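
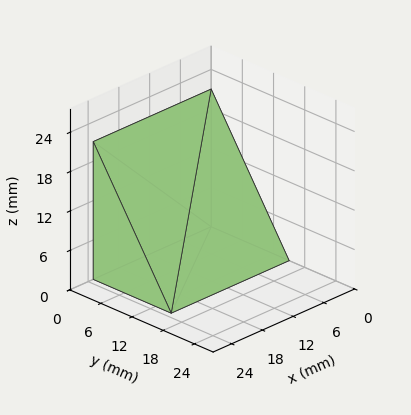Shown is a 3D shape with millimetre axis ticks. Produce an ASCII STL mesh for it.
Reading the render: the shape is a wedge (ramp): 23 × 15 mm base, rising to 21 mm along the y=0 edge and sloping linearly to z=0 at y=15 (dimensions read to the nearest mm from the axis ticks). For the STL, each face is triangulated and given an outward normal.

solid part
  facet normal 0.0000 0.0000 -1.0000
    outer loop
      vertex 23.0 15.0 0.0
      vertex 23.0 0.0 0.0
      vertex 0.0 0.0 0.0
    endloop
  endfacet
  facet normal 0.0000 0.0000 -1.0000
    outer loop
      vertex 0.0 15.0 0.0
      vertex 23.0 15.0 0.0
      vertex 0.0 0.0 0.0
    endloop
  endfacet
  facet normal 0.0000 -1.0000 0.0000
    outer loop
      vertex 0.0 0.0 0.0
      vertex 23.0 0.0 0.0
      vertex 23.0 0.0 21.0
    endloop
  endfacet
  facet normal 0.0000 -1.0000 0.0000
    outer loop
      vertex 0.0 0.0 0.0
      vertex 23.0 0.0 21.0
      vertex 0.0 0.0 21.0
    endloop
  endfacet
  facet normal 0.0000 0.8137 0.5812
    outer loop
      vertex 0.0 0.0 21.0
      vertex 23.0 0.0 21.0
      vertex 23.0 15.0 0.0
    endloop
  endfacet
  facet normal 0.0000 0.8137 0.5812
    outer loop
      vertex 0.0 0.0 21.0
      vertex 23.0 15.0 0.0
      vertex 0.0 15.0 0.0
    endloop
  endfacet
  facet normal -1.0000 0.0000 0.0000
    outer loop
      vertex 0.0 0.0 21.0
      vertex 0.0 15.0 0.0
      vertex 0.0 0.0 0.0
    endloop
  endfacet
  facet normal 1.0000 0.0000 0.0000
    outer loop
      vertex 23.0 0.0 0.0
      vertex 23.0 15.0 0.0
      vertex 23.0 0.0 21.0
    endloop
  endfacet
endsolid part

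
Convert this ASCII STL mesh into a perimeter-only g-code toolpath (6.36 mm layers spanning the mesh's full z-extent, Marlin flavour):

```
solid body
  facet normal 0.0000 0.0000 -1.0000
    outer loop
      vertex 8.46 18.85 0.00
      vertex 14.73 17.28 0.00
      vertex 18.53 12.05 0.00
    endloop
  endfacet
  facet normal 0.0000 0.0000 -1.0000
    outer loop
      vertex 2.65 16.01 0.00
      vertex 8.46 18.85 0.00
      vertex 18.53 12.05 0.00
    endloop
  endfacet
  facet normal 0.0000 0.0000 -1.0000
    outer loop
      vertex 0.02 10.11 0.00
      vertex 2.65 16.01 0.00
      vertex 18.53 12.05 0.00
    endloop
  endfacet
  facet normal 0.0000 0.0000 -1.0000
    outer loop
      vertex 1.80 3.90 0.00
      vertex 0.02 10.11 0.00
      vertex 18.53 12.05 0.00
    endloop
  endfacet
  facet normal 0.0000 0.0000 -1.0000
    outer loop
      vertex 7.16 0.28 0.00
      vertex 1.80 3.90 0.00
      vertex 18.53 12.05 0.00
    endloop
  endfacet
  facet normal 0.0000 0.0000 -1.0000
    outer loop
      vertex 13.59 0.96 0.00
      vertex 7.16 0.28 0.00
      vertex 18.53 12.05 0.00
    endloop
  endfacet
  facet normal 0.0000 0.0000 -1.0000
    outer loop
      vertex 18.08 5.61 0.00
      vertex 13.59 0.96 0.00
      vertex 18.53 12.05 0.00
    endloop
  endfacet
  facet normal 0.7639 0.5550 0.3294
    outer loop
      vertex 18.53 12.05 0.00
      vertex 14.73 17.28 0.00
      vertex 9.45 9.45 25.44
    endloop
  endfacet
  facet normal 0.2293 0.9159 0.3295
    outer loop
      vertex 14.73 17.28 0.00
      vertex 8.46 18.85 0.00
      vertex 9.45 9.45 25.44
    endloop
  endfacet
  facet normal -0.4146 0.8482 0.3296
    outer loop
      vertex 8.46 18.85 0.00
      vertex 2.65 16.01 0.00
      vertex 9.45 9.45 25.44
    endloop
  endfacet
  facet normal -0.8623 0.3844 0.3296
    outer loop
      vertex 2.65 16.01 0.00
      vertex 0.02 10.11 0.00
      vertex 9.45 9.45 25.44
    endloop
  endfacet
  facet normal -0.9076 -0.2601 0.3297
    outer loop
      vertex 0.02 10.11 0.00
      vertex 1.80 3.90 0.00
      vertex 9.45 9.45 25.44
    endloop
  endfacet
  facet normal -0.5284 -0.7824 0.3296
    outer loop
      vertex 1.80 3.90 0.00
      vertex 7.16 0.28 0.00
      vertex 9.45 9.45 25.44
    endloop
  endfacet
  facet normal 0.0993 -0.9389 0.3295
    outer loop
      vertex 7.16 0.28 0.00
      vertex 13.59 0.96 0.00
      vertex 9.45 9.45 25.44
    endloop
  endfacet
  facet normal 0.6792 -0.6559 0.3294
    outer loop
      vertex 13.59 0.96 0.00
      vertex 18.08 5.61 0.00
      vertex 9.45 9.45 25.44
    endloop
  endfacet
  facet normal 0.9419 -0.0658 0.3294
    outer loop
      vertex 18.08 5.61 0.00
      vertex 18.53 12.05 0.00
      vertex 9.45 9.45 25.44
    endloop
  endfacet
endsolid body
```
; perimeter-only toolpath
G21 ; units = mm
G90 ; absolute positioning
G28 ; home
; layer 1
G0 Z6.36
G0 X16.26 Y11.40
G1 X13.41 Y15.32
G1 X8.71 Y16.50
G1 X4.35 Y14.37
G1 X2.38 Y9.95
G1 X3.71 Y5.29
G1 X7.73 Y2.57
G1 X12.55 Y3.08
G1 X15.92 Y6.57
G1 X16.26 Y11.40
; layer 2
G0 Z12.72
G0 X13.99 Y10.75
G1 X12.09 Y13.37
G1 X8.96 Y14.15
G1 X6.05 Y12.73
G1 X4.73 Y9.78
G1 X5.62 Y6.67
G1 X8.30 Y4.86
G1 X11.52 Y5.21
G1 X13.76 Y7.53
G1 X13.99 Y10.75
; layer 3
G0 Z19.08
G0 X11.72 Y10.10
G1 X10.77 Y11.41
G1 X9.20 Y11.80
G1 X7.75 Y11.09
G1 X7.09 Y9.61
G1 X7.54 Y8.06
G1 X8.88 Y7.16
G1 X10.48 Y7.33
G1 X11.61 Y8.49
G1 X11.72 Y10.10
M2 ; end

The solid is a regular 9-sided pyramid, base circumscribed radius ≈ 9.45 mm, apex at z ≈ 25.4 mm. Slicing at Δz = 6.36 mm — 4 equal slices spanning the solid's height, so layer i sits at z = i·h/4 — gives 3 non-empty perimeters. Each is a 9-segment closed polygon; G0 lifts to the layer z and rapids to the start vertex, then G1 traces the edges. The cross-section shrinks linearly with z (the slice at the apex is degenerate and omitted).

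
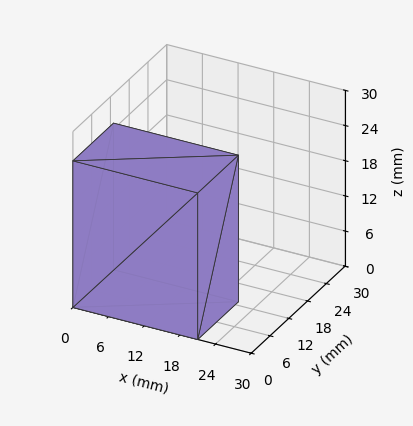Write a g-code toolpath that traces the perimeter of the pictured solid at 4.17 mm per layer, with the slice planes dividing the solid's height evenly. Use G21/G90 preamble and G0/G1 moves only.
Reading the render: the shape is a rectangular box, roughly 21 × 13 mm footprint and 25 mm tall (dimensions read to the nearest mm from the axis ticks). For the g-code, the solid's height is divided into equal slices at the stated Δz and each level perimeter traced with G1 moves after a G0 lift.

; perimeter-only toolpath
G21 ; units = mm
G90 ; absolute positioning
G28 ; home
; layer 1
G0 Z4.17
G0 X0.00 Y0.00
G1 X21.00 Y0.00
G1 X21.00 Y13.00
G1 X0.00 Y13.00
G1 X0.00 Y0.00
; layer 2
G0 Z8.33
G0 X0.00 Y0.00
G1 X21.00 Y0.00
G1 X21.00 Y13.00
G1 X0.00 Y13.00
G1 X0.00 Y0.00
; layer 3
G0 Z12.50
G0 X0.00 Y0.00
G1 X21.00 Y0.00
G1 X21.00 Y13.00
G1 X0.00 Y13.00
G1 X0.00 Y0.00
; layer 4
G0 Z16.67
G0 X0.00 Y0.00
G1 X21.00 Y0.00
G1 X21.00 Y13.00
G1 X0.00 Y13.00
G1 X0.00 Y0.00
; layer 5
G0 Z20.83
G0 X0.00 Y0.00
G1 X21.00 Y0.00
G1 X21.00 Y13.00
G1 X0.00 Y13.00
G1 X0.00 Y0.00
; layer 6
G0 Z25.00
G0 X0.00 Y0.00
G1 X21.00 Y0.00
G1 X21.00 Y13.00
G1 X0.00 Y13.00
G1 X0.00 Y0.00
M2 ; end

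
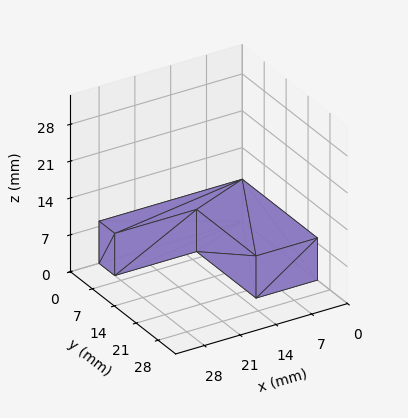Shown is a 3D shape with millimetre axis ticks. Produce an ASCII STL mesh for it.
Reading the render: the shape is an L-shaped prism: outer 28 × 24 mm, arm thicknesses ≈ 5 mm (horizontal) and 12 mm (vertical), extruded 8 mm in z (dimensions read to the nearest mm from the axis ticks). For the STL, each face is triangulated and given an outward normal.

solid part
  facet normal 0.0000 0.0000 -1.0000
    outer loop
      vertex 28.00 5.00 0.00
      vertex 28.00 0.00 0.00
      vertex 0.00 0.00 0.00
    endloop
  endfacet
  facet normal 0.0000 0.0000 -1.0000
    outer loop
      vertex 12.00 5.00 0.00
      vertex 28.00 5.00 0.00
      vertex 0.00 0.00 0.00
    endloop
  endfacet
  facet normal 0.0000 0.0000 -1.0000
    outer loop
      vertex 12.00 24.00 0.00
      vertex 12.00 5.00 0.00
      vertex 0.00 0.00 0.00
    endloop
  endfacet
  facet normal 0.0000 0.0000 -1.0000
    outer loop
      vertex 0.00 24.00 0.00
      vertex 12.00 24.00 0.00
      vertex 0.00 0.00 0.00
    endloop
  endfacet
  facet normal 0.0000 0.0000 1.0000
    outer loop
      vertex 0.00 0.00 8.00
      vertex 28.00 0.00 8.00
      vertex 28.00 5.00 8.00
    endloop
  endfacet
  facet normal 0.0000 0.0000 1.0000
    outer loop
      vertex 0.00 0.00 8.00
      vertex 28.00 5.00 8.00
      vertex 12.00 5.00 8.00
    endloop
  endfacet
  facet normal 0.0000 0.0000 1.0000
    outer loop
      vertex 0.00 0.00 8.00
      vertex 12.00 5.00 8.00
      vertex 12.00 24.00 8.00
    endloop
  endfacet
  facet normal 0.0000 0.0000 1.0000
    outer loop
      vertex 0.00 0.00 8.00
      vertex 12.00 24.00 8.00
      vertex 0.00 24.00 8.00
    endloop
  endfacet
  facet normal 0.0000 -1.0000 0.0000
    outer loop
      vertex 0.00 0.00 0.00
      vertex 28.00 0.00 0.00
      vertex 28.00 0.00 8.00
    endloop
  endfacet
  facet normal 0.0000 -1.0000 0.0000
    outer loop
      vertex 0.00 0.00 0.00
      vertex 28.00 0.00 8.00
      vertex 0.00 0.00 8.00
    endloop
  endfacet
  facet normal 1.0000 0.0000 0.0000
    outer loop
      vertex 28.00 0.00 0.00
      vertex 28.00 5.00 0.00
      vertex 28.00 5.00 8.00
    endloop
  endfacet
  facet normal 1.0000 0.0000 0.0000
    outer loop
      vertex 28.00 0.00 0.00
      vertex 28.00 5.00 8.00
      vertex 28.00 0.00 8.00
    endloop
  endfacet
  facet normal 0.0000 1.0000 0.0000
    outer loop
      vertex 28.00 5.00 0.00
      vertex 12.00 5.00 0.00
      vertex 12.00 5.00 8.00
    endloop
  endfacet
  facet normal 0.0000 1.0000 0.0000
    outer loop
      vertex 28.00 5.00 0.00
      vertex 12.00 5.00 8.00
      vertex 28.00 5.00 8.00
    endloop
  endfacet
  facet normal 1.0000 0.0000 0.0000
    outer loop
      vertex 12.00 5.00 0.00
      vertex 12.00 24.00 0.00
      vertex 12.00 24.00 8.00
    endloop
  endfacet
  facet normal 1.0000 0.0000 0.0000
    outer loop
      vertex 12.00 5.00 0.00
      vertex 12.00 24.00 8.00
      vertex 12.00 5.00 8.00
    endloop
  endfacet
  facet normal 0.0000 1.0000 0.0000
    outer loop
      vertex 12.00 24.00 0.00
      vertex 0.00 24.00 0.00
      vertex 0.00 24.00 8.00
    endloop
  endfacet
  facet normal 0.0000 1.0000 0.0000
    outer loop
      vertex 12.00 24.00 0.00
      vertex 0.00 24.00 8.00
      vertex 12.00 24.00 8.00
    endloop
  endfacet
  facet normal -1.0000 0.0000 0.0000
    outer loop
      vertex 0.00 24.00 0.00
      vertex 0.00 0.00 0.00
      vertex 0.00 0.00 8.00
    endloop
  endfacet
  facet normal -1.0000 0.0000 0.0000
    outer loop
      vertex 0.00 24.00 0.00
      vertex 0.00 0.00 8.00
      vertex 0.00 24.00 8.00
    endloop
  endfacet
endsolid part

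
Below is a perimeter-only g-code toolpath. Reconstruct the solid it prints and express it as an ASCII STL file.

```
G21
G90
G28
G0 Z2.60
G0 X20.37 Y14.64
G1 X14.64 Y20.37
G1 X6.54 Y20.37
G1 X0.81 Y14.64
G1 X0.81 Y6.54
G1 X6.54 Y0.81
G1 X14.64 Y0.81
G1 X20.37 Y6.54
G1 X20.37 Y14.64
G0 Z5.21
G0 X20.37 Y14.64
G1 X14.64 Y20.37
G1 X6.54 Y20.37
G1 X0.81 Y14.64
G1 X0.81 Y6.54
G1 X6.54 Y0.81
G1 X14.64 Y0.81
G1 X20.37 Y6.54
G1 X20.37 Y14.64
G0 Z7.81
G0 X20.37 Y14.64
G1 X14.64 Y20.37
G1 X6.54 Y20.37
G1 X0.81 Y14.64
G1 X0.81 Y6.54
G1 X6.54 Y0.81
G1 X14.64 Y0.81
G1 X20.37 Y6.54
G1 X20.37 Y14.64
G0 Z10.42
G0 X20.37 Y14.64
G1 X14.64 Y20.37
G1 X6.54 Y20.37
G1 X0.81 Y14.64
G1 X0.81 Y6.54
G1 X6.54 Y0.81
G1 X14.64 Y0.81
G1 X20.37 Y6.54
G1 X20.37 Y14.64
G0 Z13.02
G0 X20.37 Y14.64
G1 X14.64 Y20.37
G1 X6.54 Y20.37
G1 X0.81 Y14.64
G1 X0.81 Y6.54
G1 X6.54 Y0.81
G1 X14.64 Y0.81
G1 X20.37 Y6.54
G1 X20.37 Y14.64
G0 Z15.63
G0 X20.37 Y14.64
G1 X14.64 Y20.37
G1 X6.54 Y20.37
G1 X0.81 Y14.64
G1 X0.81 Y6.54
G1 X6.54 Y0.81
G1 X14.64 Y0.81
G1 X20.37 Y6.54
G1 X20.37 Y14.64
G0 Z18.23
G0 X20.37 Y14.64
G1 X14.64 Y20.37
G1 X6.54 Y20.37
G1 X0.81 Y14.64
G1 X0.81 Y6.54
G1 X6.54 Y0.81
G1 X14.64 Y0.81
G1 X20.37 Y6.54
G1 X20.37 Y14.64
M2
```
solid part
  facet normal 0.0000 0.0000 -1.0000
    outer loop
      vertex 6.54 20.37 0.00
      vertex 14.64 20.37 0.00
      vertex 20.37 14.64 0.00
    endloop
  endfacet
  facet normal 0.0000 0.0000 -1.0000
    outer loop
      vertex 0.81 14.64 0.00
      vertex 6.54 20.37 0.00
      vertex 20.37 14.64 0.00
    endloop
  endfacet
  facet normal 0.0000 0.0000 -1.0000
    outer loop
      vertex 0.81 6.54 0.00
      vertex 0.81 14.64 0.00
      vertex 20.37 14.64 0.00
    endloop
  endfacet
  facet normal 0.0000 0.0000 -1.0000
    outer loop
      vertex 6.54 0.81 0.00
      vertex 0.81 6.54 0.00
      vertex 20.37 14.64 0.00
    endloop
  endfacet
  facet normal 0.0000 0.0000 -1.0000
    outer loop
      vertex 14.64 0.81 0.00
      vertex 6.54 0.81 0.00
      vertex 20.37 14.64 0.00
    endloop
  endfacet
  facet normal 0.0000 0.0000 -1.0000
    outer loop
      vertex 20.37 6.54 0.00
      vertex 14.64 0.81 0.00
      vertex 20.37 14.64 0.00
    endloop
  endfacet
  facet normal 0.0000 0.0000 1.0000
    outer loop
      vertex 20.37 14.64 18.23
      vertex 14.64 20.37 18.23
      vertex 6.54 20.37 18.23
    endloop
  endfacet
  facet normal 0.0000 0.0000 1.0000
    outer loop
      vertex 20.37 14.64 18.23
      vertex 6.54 20.37 18.23
      vertex 0.81 14.64 18.23
    endloop
  endfacet
  facet normal 0.0000 0.0000 1.0000
    outer loop
      vertex 20.37 14.64 18.23
      vertex 0.81 14.64 18.23
      vertex 0.81 6.54 18.23
    endloop
  endfacet
  facet normal 0.0000 0.0000 1.0000
    outer loop
      vertex 20.37 14.64 18.23
      vertex 0.81 6.54 18.23
      vertex 6.54 0.81 18.23
    endloop
  endfacet
  facet normal 0.0000 0.0000 1.0000
    outer loop
      vertex 20.37 14.64 18.23
      vertex 6.54 0.81 18.23
      vertex 14.64 0.81 18.23
    endloop
  endfacet
  facet normal 0.0000 0.0000 1.0000
    outer loop
      vertex 20.37 14.64 18.23
      vertex 14.64 0.81 18.23
      vertex 20.37 6.54 18.23
    endloop
  endfacet
  facet normal 0.7071 0.7071 0.0000
    outer loop
      vertex 20.37 14.64 0.00
      vertex 14.64 20.37 0.00
      vertex 14.64 20.37 18.23
    endloop
  endfacet
  facet normal 0.7071 0.7071 0.0000
    outer loop
      vertex 20.37 14.64 0.00
      vertex 14.64 20.37 18.23
      vertex 20.37 14.64 18.23
    endloop
  endfacet
  facet normal 0.0000 1.0000 0.0000
    outer loop
      vertex 14.64 20.37 0.00
      vertex 6.54 20.37 0.00
      vertex 6.54 20.37 18.23
    endloop
  endfacet
  facet normal 0.0000 1.0000 0.0000
    outer loop
      vertex 14.64 20.37 0.00
      vertex 6.54 20.37 18.23
      vertex 14.64 20.37 18.23
    endloop
  endfacet
  facet normal -0.7071 0.7071 0.0000
    outer loop
      vertex 6.54 20.37 0.00
      vertex 0.81 14.64 0.00
      vertex 0.81 14.64 18.23
    endloop
  endfacet
  facet normal -0.7071 0.7071 0.0000
    outer loop
      vertex 6.54 20.37 0.00
      vertex 0.81 14.64 18.23
      vertex 6.54 20.37 18.23
    endloop
  endfacet
  facet normal -1.0000 0.0000 0.0000
    outer loop
      vertex 0.81 14.64 0.00
      vertex 0.81 6.54 0.00
      vertex 0.81 6.54 18.23
    endloop
  endfacet
  facet normal -1.0000 0.0000 0.0000
    outer loop
      vertex 0.81 14.64 0.00
      vertex 0.81 6.54 18.23
      vertex 0.81 14.64 18.23
    endloop
  endfacet
  facet normal -0.7071 -0.7071 0.0000
    outer loop
      vertex 0.81 6.54 0.00
      vertex 6.54 0.81 0.00
      vertex 6.54 0.81 18.23
    endloop
  endfacet
  facet normal -0.7071 -0.7071 0.0000
    outer loop
      vertex 0.81 6.54 0.00
      vertex 6.54 0.81 18.23
      vertex 0.81 6.54 18.23
    endloop
  endfacet
  facet normal 0.0000 -1.0000 0.0000
    outer loop
      vertex 6.54 0.81 0.00
      vertex 14.64 0.81 0.00
      vertex 14.64 0.81 18.23
    endloop
  endfacet
  facet normal 0.0000 -1.0000 0.0000
    outer loop
      vertex 6.54 0.81 0.00
      vertex 14.64 0.81 18.23
      vertex 6.54 0.81 18.23
    endloop
  endfacet
  facet normal 0.7071 -0.7071 0.0000
    outer loop
      vertex 14.64 0.81 0.00
      vertex 20.37 6.54 0.00
      vertex 20.37 6.54 18.23
    endloop
  endfacet
  facet normal 0.7071 -0.7071 0.0000
    outer loop
      vertex 14.64 0.81 0.00
      vertex 20.37 6.54 18.23
      vertex 14.64 0.81 18.23
    endloop
  endfacet
  facet normal 1.0000 0.0000 0.0000
    outer loop
      vertex 20.37 6.54 0.00
      vertex 20.37 14.64 0.00
      vertex 20.37 14.64 18.23
    endloop
  endfacet
  facet normal 1.0000 0.0000 0.0000
    outer loop
      vertex 20.37 6.54 0.00
      vertex 20.37 14.64 18.23
      vertex 20.37 6.54 18.23
    endloop
  endfacet
endsolid part

The G0 Z moves step by Δz≈2.60 mm. Every layer's G1 loop is the same polygon, so the solid is a straight extrusion of it from z=0 to z≈18.2. Closing with flat bottom and top caps and triangulating gives 28 facets — a regular 8-sided prism (a cylinder approximated with 8 flat sides), circumscribed radius ≈ 10.6 mm, height ≈ 18.2 mm.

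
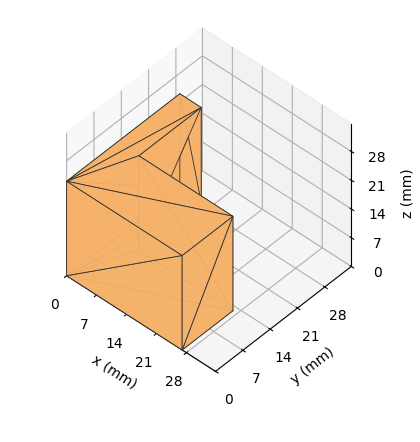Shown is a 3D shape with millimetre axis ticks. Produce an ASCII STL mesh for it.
Reading the render: the shape is an L-shaped prism: outer 27 × 29 mm, arm thicknesses ≈ 13 mm (horizontal) and 5 mm (vertical), extruded 23 mm in z (dimensions read to the nearest mm from the axis ticks). For the STL, each face is triangulated and given an outward normal.

solid part
  facet normal 0.0000 0.0000 -1.0000
    outer loop
      vertex 27.000 13.000 0.000
      vertex 27.000 0.000 0.000
      vertex 0.000 0.000 0.000
    endloop
  endfacet
  facet normal 0.0000 0.0000 -1.0000
    outer loop
      vertex 5.000 13.000 0.000
      vertex 27.000 13.000 0.000
      vertex 0.000 0.000 0.000
    endloop
  endfacet
  facet normal 0.0000 0.0000 -1.0000
    outer loop
      vertex 5.000 29.000 0.000
      vertex 5.000 13.000 0.000
      vertex 0.000 0.000 0.000
    endloop
  endfacet
  facet normal 0.0000 0.0000 -1.0000
    outer loop
      vertex 0.000 29.000 0.000
      vertex 5.000 29.000 0.000
      vertex 0.000 0.000 0.000
    endloop
  endfacet
  facet normal 0.0000 0.0000 1.0000
    outer loop
      vertex 0.000 0.000 23.000
      vertex 27.000 0.000 23.000
      vertex 27.000 13.000 23.000
    endloop
  endfacet
  facet normal 0.0000 0.0000 1.0000
    outer loop
      vertex 0.000 0.000 23.000
      vertex 27.000 13.000 23.000
      vertex 5.000 13.000 23.000
    endloop
  endfacet
  facet normal 0.0000 0.0000 1.0000
    outer loop
      vertex 0.000 0.000 23.000
      vertex 5.000 13.000 23.000
      vertex 5.000 29.000 23.000
    endloop
  endfacet
  facet normal 0.0000 0.0000 1.0000
    outer loop
      vertex 0.000 0.000 23.000
      vertex 5.000 29.000 23.000
      vertex 0.000 29.000 23.000
    endloop
  endfacet
  facet normal 0.0000 -1.0000 0.0000
    outer loop
      vertex 0.000 0.000 0.000
      vertex 27.000 0.000 0.000
      vertex 27.000 0.000 23.000
    endloop
  endfacet
  facet normal 0.0000 -1.0000 0.0000
    outer loop
      vertex 0.000 0.000 0.000
      vertex 27.000 0.000 23.000
      vertex 0.000 0.000 23.000
    endloop
  endfacet
  facet normal 1.0000 0.0000 0.0000
    outer loop
      vertex 27.000 0.000 0.000
      vertex 27.000 13.000 0.000
      vertex 27.000 13.000 23.000
    endloop
  endfacet
  facet normal 1.0000 0.0000 0.0000
    outer loop
      vertex 27.000 0.000 0.000
      vertex 27.000 13.000 23.000
      vertex 27.000 0.000 23.000
    endloop
  endfacet
  facet normal 0.0000 1.0000 0.0000
    outer loop
      vertex 27.000 13.000 0.000
      vertex 5.000 13.000 0.000
      vertex 5.000 13.000 23.000
    endloop
  endfacet
  facet normal 0.0000 1.0000 0.0000
    outer loop
      vertex 27.000 13.000 0.000
      vertex 5.000 13.000 23.000
      vertex 27.000 13.000 23.000
    endloop
  endfacet
  facet normal 1.0000 0.0000 0.0000
    outer loop
      vertex 5.000 13.000 0.000
      vertex 5.000 29.000 0.000
      vertex 5.000 29.000 23.000
    endloop
  endfacet
  facet normal 1.0000 0.0000 0.0000
    outer loop
      vertex 5.000 13.000 0.000
      vertex 5.000 29.000 23.000
      vertex 5.000 13.000 23.000
    endloop
  endfacet
  facet normal 0.0000 1.0000 0.0000
    outer loop
      vertex 5.000 29.000 0.000
      vertex 0.000 29.000 0.000
      vertex 0.000 29.000 23.000
    endloop
  endfacet
  facet normal 0.0000 1.0000 0.0000
    outer loop
      vertex 5.000 29.000 0.000
      vertex 0.000 29.000 23.000
      vertex 5.000 29.000 23.000
    endloop
  endfacet
  facet normal -1.0000 0.0000 0.0000
    outer loop
      vertex 0.000 29.000 0.000
      vertex 0.000 0.000 0.000
      vertex 0.000 0.000 23.000
    endloop
  endfacet
  facet normal -1.0000 0.0000 0.0000
    outer loop
      vertex 0.000 29.000 0.000
      vertex 0.000 0.000 23.000
      vertex 0.000 29.000 23.000
    endloop
  endfacet
endsolid part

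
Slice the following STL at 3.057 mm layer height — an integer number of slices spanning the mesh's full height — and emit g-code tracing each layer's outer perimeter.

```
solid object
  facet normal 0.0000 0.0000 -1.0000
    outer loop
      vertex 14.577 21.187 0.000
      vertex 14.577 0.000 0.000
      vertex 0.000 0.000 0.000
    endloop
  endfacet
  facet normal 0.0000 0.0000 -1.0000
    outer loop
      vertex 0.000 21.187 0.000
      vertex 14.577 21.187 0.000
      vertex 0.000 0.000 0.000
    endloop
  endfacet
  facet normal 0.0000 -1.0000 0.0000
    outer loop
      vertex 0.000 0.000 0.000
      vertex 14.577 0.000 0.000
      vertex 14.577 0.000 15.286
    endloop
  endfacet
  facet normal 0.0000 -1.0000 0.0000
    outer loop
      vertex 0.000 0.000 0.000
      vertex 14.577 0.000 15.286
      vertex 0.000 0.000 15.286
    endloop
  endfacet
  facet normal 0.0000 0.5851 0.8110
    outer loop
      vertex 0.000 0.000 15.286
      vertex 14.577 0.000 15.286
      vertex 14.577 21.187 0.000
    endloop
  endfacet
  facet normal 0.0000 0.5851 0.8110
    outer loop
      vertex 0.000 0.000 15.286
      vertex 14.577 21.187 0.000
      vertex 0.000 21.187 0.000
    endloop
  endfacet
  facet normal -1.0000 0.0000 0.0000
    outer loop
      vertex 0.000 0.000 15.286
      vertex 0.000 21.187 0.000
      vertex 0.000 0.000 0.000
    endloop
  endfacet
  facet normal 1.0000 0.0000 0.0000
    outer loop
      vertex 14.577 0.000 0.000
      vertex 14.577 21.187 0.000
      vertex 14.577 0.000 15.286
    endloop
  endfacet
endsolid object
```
; perimeter-only toolpath
G21 ; units = mm
G90 ; absolute positioning
G28 ; home
; layer 1
G0 Z3.057
G0 X0.000 Y0.000
G1 X14.577 Y0.000
G1 X14.577 Y16.950
G1 X0.000 Y16.950
G1 X0.000 Y0.000
; layer 2
G0 Z6.114
G0 X0.000 Y0.000
G1 X14.577 Y0.000
G1 X14.577 Y12.712
G1 X0.000 Y12.712
G1 X0.000 Y0.000
; layer 3
G0 Z9.172
G0 X0.000 Y0.000
G1 X14.577 Y0.000
G1 X14.577 Y8.475
G1 X0.000 Y8.475
G1 X0.000 Y0.000
; layer 4
G0 Z12.229
G0 X0.000 Y0.000
G1 X14.577 Y0.000
G1 X14.577 Y4.237
G1 X0.000 Y4.237
G1 X0.000 Y0.000
M2 ; end

The solid is a wedge (ramp): 14.6 × 21.2 mm base, rising to 15.3 mm along the y=0 edge and sloping linearly to z=0 at y=21.2. Slicing at Δz = 3.057 mm — 5 equal slices spanning the solid's height, so layer i sits at z = i·h/5 — gives 4 non-empty perimeters. Each is a 4-segment closed polygon; G0 lifts to the layer z and rapids to the start vertex, then G1 traces the edges. The cross-section shrinks linearly with z (the slice at the apex is degenerate and omitted).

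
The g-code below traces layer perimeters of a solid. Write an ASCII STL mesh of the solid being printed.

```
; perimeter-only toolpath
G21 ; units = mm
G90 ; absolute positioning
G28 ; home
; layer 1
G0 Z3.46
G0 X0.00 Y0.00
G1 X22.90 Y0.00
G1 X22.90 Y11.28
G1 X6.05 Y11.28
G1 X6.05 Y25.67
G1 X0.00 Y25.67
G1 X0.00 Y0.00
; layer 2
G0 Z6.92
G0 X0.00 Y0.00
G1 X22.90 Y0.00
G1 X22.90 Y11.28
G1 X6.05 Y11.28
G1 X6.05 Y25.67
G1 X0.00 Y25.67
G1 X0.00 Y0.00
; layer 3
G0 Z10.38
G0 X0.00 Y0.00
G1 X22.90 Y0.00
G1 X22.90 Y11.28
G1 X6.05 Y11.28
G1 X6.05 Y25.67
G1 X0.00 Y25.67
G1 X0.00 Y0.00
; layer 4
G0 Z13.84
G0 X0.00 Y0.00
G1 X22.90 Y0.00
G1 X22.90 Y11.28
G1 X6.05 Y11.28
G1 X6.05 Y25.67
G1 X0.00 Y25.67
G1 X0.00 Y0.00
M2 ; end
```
solid part
  facet normal 0.0000 0.0000 -1.0000
    outer loop
      vertex 22.90 11.28 0.00
      vertex 22.90 0.00 0.00
      vertex 0.00 0.00 0.00
    endloop
  endfacet
  facet normal 0.0000 0.0000 -1.0000
    outer loop
      vertex 6.05 11.28 0.00
      vertex 22.90 11.28 0.00
      vertex 0.00 0.00 0.00
    endloop
  endfacet
  facet normal 0.0000 0.0000 -1.0000
    outer loop
      vertex 6.05 25.67 0.00
      vertex 6.05 11.28 0.00
      vertex 0.00 0.00 0.00
    endloop
  endfacet
  facet normal 0.0000 0.0000 -1.0000
    outer loop
      vertex 0.00 25.67 0.00
      vertex 6.05 25.67 0.00
      vertex 0.00 0.00 0.00
    endloop
  endfacet
  facet normal 0.0000 0.0000 1.0000
    outer loop
      vertex 0.00 0.00 13.84
      vertex 22.90 0.00 13.84
      vertex 22.90 11.28 13.84
    endloop
  endfacet
  facet normal 0.0000 0.0000 1.0000
    outer loop
      vertex 0.00 0.00 13.84
      vertex 22.90 11.28 13.84
      vertex 6.05 11.28 13.84
    endloop
  endfacet
  facet normal 0.0000 0.0000 1.0000
    outer loop
      vertex 0.00 0.00 13.84
      vertex 6.05 11.28 13.84
      vertex 6.05 25.67 13.84
    endloop
  endfacet
  facet normal 0.0000 0.0000 1.0000
    outer loop
      vertex 0.00 0.00 13.84
      vertex 6.05 25.67 13.84
      vertex 0.00 25.67 13.84
    endloop
  endfacet
  facet normal 0.0000 -1.0000 0.0000
    outer loop
      vertex 0.00 0.00 0.00
      vertex 22.90 0.00 0.00
      vertex 22.90 0.00 13.84
    endloop
  endfacet
  facet normal 0.0000 -1.0000 0.0000
    outer loop
      vertex 0.00 0.00 0.00
      vertex 22.90 0.00 13.84
      vertex 0.00 0.00 13.84
    endloop
  endfacet
  facet normal 1.0000 0.0000 0.0000
    outer loop
      vertex 22.90 0.00 0.00
      vertex 22.90 11.28 0.00
      vertex 22.90 11.28 13.84
    endloop
  endfacet
  facet normal 1.0000 0.0000 0.0000
    outer loop
      vertex 22.90 0.00 0.00
      vertex 22.90 11.28 13.84
      vertex 22.90 0.00 13.84
    endloop
  endfacet
  facet normal 0.0000 1.0000 0.0000
    outer loop
      vertex 22.90 11.28 0.00
      vertex 6.05 11.28 0.00
      vertex 6.05 11.28 13.84
    endloop
  endfacet
  facet normal 0.0000 1.0000 0.0000
    outer loop
      vertex 22.90 11.28 0.00
      vertex 6.05 11.28 13.84
      vertex 22.90 11.28 13.84
    endloop
  endfacet
  facet normal 1.0000 0.0000 0.0000
    outer loop
      vertex 6.05 11.28 0.00
      vertex 6.05 25.67 0.00
      vertex 6.05 25.67 13.84
    endloop
  endfacet
  facet normal 1.0000 0.0000 0.0000
    outer loop
      vertex 6.05 11.28 0.00
      vertex 6.05 25.67 13.84
      vertex 6.05 11.28 13.84
    endloop
  endfacet
  facet normal 0.0000 1.0000 0.0000
    outer loop
      vertex 6.05 25.67 0.00
      vertex 0.00 25.67 0.00
      vertex 0.00 25.67 13.84
    endloop
  endfacet
  facet normal 0.0000 1.0000 0.0000
    outer loop
      vertex 6.05 25.67 0.00
      vertex 0.00 25.67 13.84
      vertex 6.05 25.67 13.84
    endloop
  endfacet
  facet normal -1.0000 0.0000 0.0000
    outer loop
      vertex 0.00 25.67 0.00
      vertex 0.00 0.00 0.00
      vertex 0.00 0.00 13.84
    endloop
  endfacet
  facet normal -1.0000 0.0000 0.0000
    outer loop
      vertex 0.00 25.67 0.00
      vertex 0.00 0.00 13.84
      vertex 0.00 25.67 13.84
    endloop
  endfacet
endsolid part

The G0 Z moves step by Δz≈3.46 mm. Every layer's G1 loop is the same polygon, so the solid is a straight extrusion of it from z=0 to z≈13.8. Closing with flat bottom and top caps and triangulating gives 20 facets — an L-shaped prism: outer 22.9 × 25.7 mm, arm thicknesses ≈ 11.3 mm (horizontal) and 6.05 mm (vertical), extruded 13.8 mm in z.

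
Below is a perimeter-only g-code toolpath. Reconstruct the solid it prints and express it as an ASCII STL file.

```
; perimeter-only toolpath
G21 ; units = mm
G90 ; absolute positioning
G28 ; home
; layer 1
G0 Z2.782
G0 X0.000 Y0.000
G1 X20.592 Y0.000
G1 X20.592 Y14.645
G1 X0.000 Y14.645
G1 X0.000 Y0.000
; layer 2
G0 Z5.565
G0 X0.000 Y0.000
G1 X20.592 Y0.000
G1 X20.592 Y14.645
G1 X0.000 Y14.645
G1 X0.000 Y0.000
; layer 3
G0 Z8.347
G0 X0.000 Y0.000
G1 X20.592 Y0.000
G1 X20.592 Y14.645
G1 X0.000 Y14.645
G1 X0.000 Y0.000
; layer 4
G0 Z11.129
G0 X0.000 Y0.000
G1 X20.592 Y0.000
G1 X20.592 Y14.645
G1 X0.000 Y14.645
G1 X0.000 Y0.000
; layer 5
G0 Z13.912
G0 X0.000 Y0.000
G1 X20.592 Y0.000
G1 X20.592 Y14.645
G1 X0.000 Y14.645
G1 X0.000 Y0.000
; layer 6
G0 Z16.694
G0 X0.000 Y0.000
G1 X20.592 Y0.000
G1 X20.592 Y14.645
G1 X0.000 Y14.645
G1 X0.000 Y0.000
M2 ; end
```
solid part
  facet normal 0.0000 0.0000 -1.0000
    outer loop
      vertex 20.592 14.645 0.000
      vertex 20.592 0.000 0.000
      vertex 0.000 0.000 0.000
    endloop
  endfacet
  facet normal 0.0000 0.0000 -1.0000
    outer loop
      vertex 0.000 14.645 0.000
      vertex 20.592 14.645 0.000
      vertex 0.000 0.000 0.000
    endloop
  endfacet
  facet normal 0.0000 0.0000 1.0000
    outer loop
      vertex 0.000 0.000 16.694
      vertex 20.592 0.000 16.694
      vertex 20.592 14.645 16.694
    endloop
  endfacet
  facet normal 0.0000 0.0000 1.0000
    outer loop
      vertex 0.000 0.000 16.694
      vertex 20.592 14.645 16.694
      vertex 0.000 14.645 16.694
    endloop
  endfacet
  facet normal 0.0000 -1.0000 0.0000
    outer loop
      vertex 0.000 0.000 0.000
      vertex 20.592 0.000 0.000
      vertex 20.592 0.000 16.694
    endloop
  endfacet
  facet normal 0.0000 -1.0000 0.0000
    outer loop
      vertex 0.000 0.000 0.000
      vertex 20.592 0.000 16.694
      vertex 0.000 0.000 16.694
    endloop
  endfacet
  facet normal 0.0000 1.0000 0.0000
    outer loop
      vertex 20.592 14.645 16.694
      vertex 20.592 14.645 0.000
      vertex 0.000 14.645 0.000
    endloop
  endfacet
  facet normal 0.0000 1.0000 0.0000
    outer loop
      vertex 0.000 14.645 16.694
      vertex 20.592 14.645 16.694
      vertex 0.000 14.645 0.000
    endloop
  endfacet
  facet normal -1.0000 0.0000 0.0000
    outer loop
      vertex 0.000 14.645 16.694
      vertex 0.000 14.645 0.000
      vertex 0.000 0.000 0.000
    endloop
  endfacet
  facet normal -1.0000 0.0000 0.0000
    outer loop
      vertex 0.000 0.000 16.694
      vertex 0.000 14.645 16.694
      vertex 0.000 0.000 0.000
    endloop
  endfacet
  facet normal 1.0000 0.0000 0.0000
    outer loop
      vertex 20.592 0.000 0.000
      vertex 20.592 14.645 0.000
      vertex 20.592 14.645 16.694
    endloop
  endfacet
  facet normal 1.0000 0.0000 0.0000
    outer loop
      vertex 20.592 0.000 0.000
      vertex 20.592 14.645 16.694
      vertex 20.592 0.000 16.694
    endloop
  endfacet
endsolid part

The G0 Z moves step by Δz≈2.782 mm. Every layer's G1 loop is the same polygon, so the solid is a straight extrusion of it from z=0 to z≈16.7. Closing with flat bottom and top caps and triangulating gives 12 facets — a rectangular box, roughly 20.6 × 14.6 mm footprint and 16.7 mm tall.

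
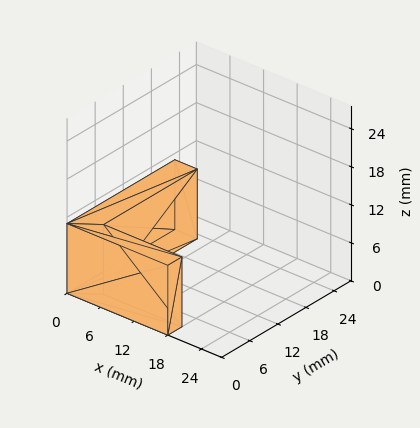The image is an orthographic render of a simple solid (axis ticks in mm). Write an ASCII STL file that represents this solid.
Reading the render: the shape is an L-shaped prism: outer 18 × 23 mm, arm thicknesses ≈ 3 mm (horizontal) and 4 mm (vertical), extruded 11 mm in z (dimensions read to the nearest mm from the axis ticks). For the STL, each face is triangulated and given an outward normal.

solid part
  facet normal 0.0000 0.0000 -1.0000
    outer loop
      vertex 18.00 3.00 0.00
      vertex 18.00 0.00 0.00
      vertex 0.00 0.00 0.00
    endloop
  endfacet
  facet normal 0.0000 0.0000 -1.0000
    outer loop
      vertex 4.00 3.00 0.00
      vertex 18.00 3.00 0.00
      vertex 0.00 0.00 0.00
    endloop
  endfacet
  facet normal 0.0000 0.0000 -1.0000
    outer loop
      vertex 4.00 23.00 0.00
      vertex 4.00 3.00 0.00
      vertex 0.00 0.00 0.00
    endloop
  endfacet
  facet normal 0.0000 0.0000 -1.0000
    outer loop
      vertex 0.00 23.00 0.00
      vertex 4.00 23.00 0.00
      vertex 0.00 0.00 0.00
    endloop
  endfacet
  facet normal 0.0000 0.0000 1.0000
    outer loop
      vertex 0.00 0.00 11.00
      vertex 18.00 0.00 11.00
      vertex 18.00 3.00 11.00
    endloop
  endfacet
  facet normal 0.0000 0.0000 1.0000
    outer loop
      vertex 0.00 0.00 11.00
      vertex 18.00 3.00 11.00
      vertex 4.00 3.00 11.00
    endloop
  endfacet
  facet normal 0.0000 0.0000 1.0000
    outer loop
      vertex 0.00 0.00 11.00
      vertex 4.00 3.00 11.00
      vertex 4.00 23.00 11.00
    endloop
  endfacet
  facet normal 0.0000 0.0000 1.0000
    outer loop
      vertex 0.00 0.00 11.00
      vertex 4.00 23.00 11.00
      vertex 0.00 23.00 11.00
    endloop
  endfacet
  facet normal 0.0000 -1.0000 0.0000
    outer loop
      vertex 0.00 0.00 0.00
      vertex 18.00 0.00 0.00
      vertex 18.00 0.00 11.00
    endloop
  endfacet
  facet normal 0.0000 -1.0000 0.0000
    outer loop
      vertex 0.00 0.00 0.00
      vertex 18.00 0.00 11.00
      vertex 0.00 0.00 11.00
    endloop
  endfacet
  facet normal 1.0000 0.0000 0.0000
    outer loop
      vertex 18.00 0.00 0.00
      vertex 18.00 3.00 0.00
      vertex 18.00 3.00 11.00
    endloop
  endfacet
  facet normal 1.0000 0.0000 0.0000
    outer loop
      vertex 18.00 0.00 0.00
      vertex 18.00 3.00 11.00
      vertex 18.00 0.00 11.00
    endloop
  endfacet
  facet normal 0.0000 1.0000 0.0000
    outer loop
      vertex 18.00 3.00 0.00
      vertex 4.00 3.00 0.00
      vertex 4.00 3.00 11.00
    endloop
  endfacet
  facet normal 0.0000 1.0000 0.0000
    outer loop
      vertex 18.00 3.00 0.00
      vertex 4.00 3.00 11.00
      vertex 18.00 3.00 11.00
    endloop
  endfacet
  facet normal 1.0000 0.0000 0.0000
    outer loop
      vertex 4.00 3.00 0.00
      vertex 4.00 23.00 0.00
      vertex 4.00 23.00 11.00
    endloop
  endfacet
  facet normal 1.0000 0.0000 0.0000
    outer loop
      vertex 4.00 3.00 0.00
      vertex 4.00 23.00 11.00
      vertex 4.00 3.00 11.00
    endloop
  endfacet
  facet normal 0.0000 1.0000 0.0000
    outer loop
      vertex 4.00 23.00 0.00
      vertex 0.00 23.00 0.00
      vertex 0.00 23.00 11.00
    endloop
  endfacet
  facet normal 0.0000 1.0000 0.0000
    outer loop
      vertex 4.00 23.00 0.00
      vertex 0.00 23.00 11.00
      vertex 4.00 23.00 11.00
    endloop
  endfacet
  facet normal -1.0000 0.0000 0.0000
    outer loop
      vertex 0.00 23.00 0.00
      vertex 0.00 0.00 0.00
      vertex 0.00 0.00 11.00
    endloop
  endfacet
  facet normal -1.0000 0.0000 0.0000
    outer loop
      vertex 0.00 23.00 0.00
      vertex 0.00 0.00 11.00
      vertex 0.00 23.00 11.00
    endloop
  endfacet
endsolid part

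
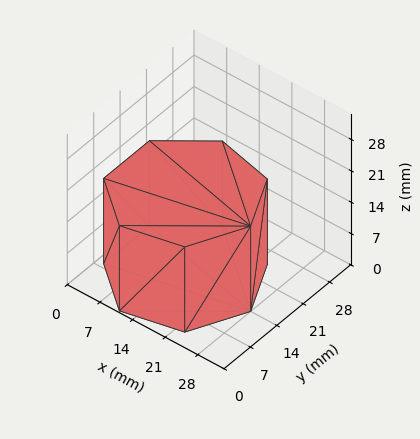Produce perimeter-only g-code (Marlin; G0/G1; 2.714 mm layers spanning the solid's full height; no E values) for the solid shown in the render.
Reading the render: the shape is a regular 7-sided prism (a cylinder approximated with 7 flat sides), circumscribed radius ≈ 14 mm, height ≈ 19 mm (dimensions read to the nearest mm from the axis ticks). For the g-code, the solid's height is divided into equal slices at the stated Δz and each level perimeter traced with G1 moves after a G0 lift.

; perimeter-only toolpath
G21 ; units = mm
G90 ; absolute positioning
G28 ; home
; layer 1
G0 Z2.714
G0 X28.000 Y14.000
G1 X22.729 Y24.946
G1 X10.885 Y27.649
G1 X1.386 Y20.074
G1 X1.386 Y7.926
G1 X10.885 Y0.351
G1 X22.729 Y3.054
G1 X28.000 Y14.000
; layer 2
G0 Z5.429
G0 X28.000 Y14.000
G1 X22.729 Y24.946
G1 X10.885 Y27.649
G1 X1.386 Y20.074
G1 X1.386 Y7.926
G1 X10.885 Y0.351
G1 X22.729 Y3.054
G1 X28.000 Y14.000
; layer 3
G0 Z8.143
G0 X28.000 Y14.000
G1 X22.729 Y24.946
G1 X10.885 Y27.649
G1 X1.386 Y20.074
G1 X1.386 Y7.926
G1 X10.885 Y0.351
G1 X22.729 Y3.054
G1 X28.000 Y14.000
; layer 4
G0 Z10.857
G0 X28.000 Y14.000
G1 X22.729 Y24.946
G1 X10.885 Y27.649
G1 X1.386 Y20.074
G1 X1.386 Y7.926
G1 X10.885 Y0.351
G1 X22.729 Y3.054
G1 X28.000 Y14.000
; layer 5
G0 Z13.571
G0 X28.000 Y14.000
G1 X22.729 Y24.946
G1 X10.885 Y27.649
G1 X1.386 Y20.074
G1 X1.386 Y7.926
G1 X10.885 Y0.351
G1 X22.729 Y3.054
G1 X28.000 Y14.000
; layer 6
G0 Z16.286
G0 X28.000 Y14.000
G1 X22.729 Y24.946
G1 X10.885 Y27.649
G1 X1.386 Y20.074
G1 X1.386 Y7.926
G1 X10.885 Y0.351
G1 X22.729 Y3.054
G1 X28.000 Y14.000
; layer 7
G0 Z19.000
G0 X28.000 Y14.000
G1 X22.729 Y24.946
G1 X10.885 Y27.649
G1 X1.386 Y20.074
G1 X1.386 Y7.926
G1 X10.885 Y0.351
G1 X22.729 Y3.054
G1 X28.000 Y14.000
M2 ; end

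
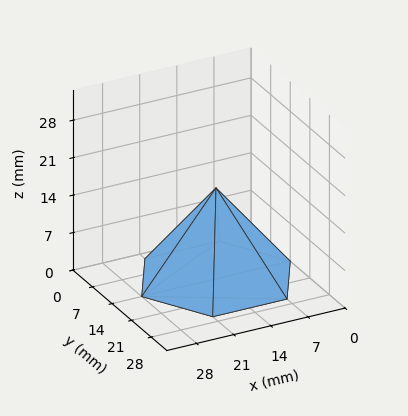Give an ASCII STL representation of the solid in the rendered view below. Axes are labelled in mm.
Reading the render: the shape is a regular 6-sided pyramid, base circumscribed radius ≈ 14 mm, apex at z ≈ 17 mm (dimensions read to the nearest mm from the axis ticks). For the STL, each face is triangulated and given an outward normal.

solid part
  facet normal 0.0000 0.0000 -1.0000
    outer loop
      vertex 7.000 26.124 0.000
      vertex 21.000 26.124 0.000
      vertex 28.000 14.000 0.000
    endloop
  endfacet
  facet normal 0.0000 0.0000 -1.0000
    outer loop
      vertex 0.000 14.000 0.000
      vertex 7.000 26.124 0.000
      vertex 28.000 14.000 0.000
    endloop
  endfacet
  facet normal 0.0000 0.0000 -1.0000
    outer loop
      vertex 7.000 1.876 0.000
      vertex 0.000 14.000 0.000
      vertex 28.000 14.000 0.000
    endloop
  endfacet
  facet normal 0.0000 0.0000 -1.0000
    outer loop
      vertex 21.000 1.876 0.000
      vertex 7.000 1.876 0.000
      vertex 28.000 14.000 0.000
    endloop
  endfacet
  facet normal 0.7051 0.4071 0.5806
    outer loop
      vertex 28.000 14.000 0.000
      vertex 21.000 26.124 0.000
      vertex 14.000 14.000 17.000
    endloop
  endfacet
  facet normal 0.0000 0.8142 0.5806
    outer loop
      vertex 21.000 26.124 0.000
      vertex 7.000 26.124 0.000
      vertex 14.000 14.000 17.000
    endloop
  endfacet
  facet normal -0.7051 0.4071 0.5806
    outer loop
      vertex 7.000 26.124 0.000
      vertex 0.000 14.000 0.000
      vertex 14.000 14.000 17.000
    endloop
  endfacet
  facet normal -0.7051 -0.4071 0.5806
    outer loop
      vertex 0.000 14.000 0.000
      vertex 7.000 1.876 0.000
      vertex 14.000 14.000 17.000
    endloop
  endfacet
  facet normal 0.0000 -0.8142 0.5806
    outer loop
      vertex 7.000 1.876 0.000
      vertex 21.000 1.876 0.000
      vertex 14.000 14.000 17.000
    endloop
  endfacet
  facet normal 0.7051 -0.4071 0.5806
    outer loop
      vertex 21.000 1.876 0.000
      vertex 28.000 14.000 0.000
      vertex 14.000 14.000 17.000
    endloop
  endfacet
endsolid part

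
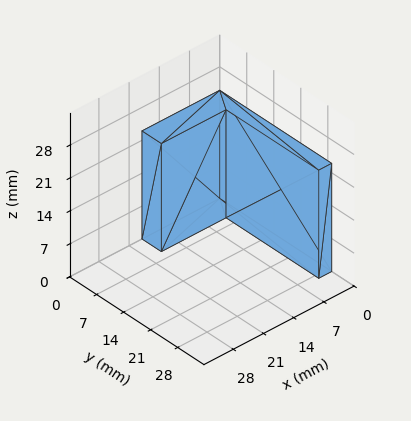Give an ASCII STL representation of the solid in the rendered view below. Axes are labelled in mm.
Reading the render: the shape is an L-shaped prism: outer 18 × 29 mm, arm thicknesses ≈ 5 mm (horizontal) and 3 mm (vertical), extruded 23 mm in z (dimensions read to the nearest mm from the axis ticks). For the STL, each face is triangulated and given an outward normal.

solid part
  facet normal 0.0000 0.0000 -1.0000
    outer loop
      vertex 18.0 5.0 0.0
      vertex 18.0 0.0 0.0
      vertex 0.0 0.0 0.0
    endloop
  endfacet
  facet normal 0.0000 0.0000 -1.0000
    outer loop
      vertex 3.0 5.0 0.0
      vertex 18.0 5.0 0.0
      vertex 0.0 0.0 0.0
    endloop
  endfacet
  facet normal 0.0000 0.0000 -1.0000
    outer loop
      vertex 3.0 29.0 0.0
      vertex 3.0 5.0 0.0
      vertex 0.0 0.0 0.0
    endloop
  endfacet
  facet normal 0.0000 0.0000 -1.0000
    outer loop
      vertex 0.0 29.0 0.0
      vertex 3.0 29.0 0.0
      vertex 0.0 0.0 0.0
    endloop
  endfacet
  facet normal 0.0000 0.0000 1.0000
    outer loop
      vertex 0.0 0.0 23.0
      vertex 18.0 0.0 23.0
      vertex 18.0 5.0 23.0
    endloop
  endfacet
  facet normal 0.0000 0.0000 1.0000
    outer loop
      vertex 0.0 0.0 23.0
      vertex 18.0 5.0 23.0
      vertex 3.0 5.0 23.0
    endloop
  endfacet
  facet normal 0.0000 0.0000 1.0000
    outer loop
      vertex 0.0 0.0 23.0
      vertex 3.0 5.0 23.0
      vertex 3.0 29.0 23.0
    endloop
  endfacet
  facet normal 0.0000 0.0000 1.0000
    outer loop
      vertex 0.0 0.0 23.0
      vertex 3.0 29.0 23.0
      vertex 0.0 29.0 23.0
    endloop
  endfacet
  facet normal 0.0000 -1.0000 0.0000
    outer loop
      vertex 0.0 0.0 0.0
      vertex 18.0 0.0 0.0
      vertex 18.0 0.0 23.0
    endloop
  endfacet
  facet normal 0.0000 -1.0000 0.0000
    outer loop
      vertex 0.0 0.0 0.0
      vertex 18.0 0.0 23.0
      vertex 0.0 0.0 23.0
    endloop
  endfacet
  facet normal 1.0000 0.0000 0.0000
    outer loop
      vertex 18.0 0.0 0.0
      vertex 18.0 5.0 0.0
      vertex 18.0 5.0 23.0
    endloop
  endfacet
  facet normal 1.0000 0.0000 0.0000
    outer loop
      vertex 18.0 0.0 0.0
      vertex 18.0 5.0 23.0
      vertex 18.0 0.0 23.0
    endloop
  endfacet
  facet normal 0.0000 1.0000 0.0000
    outer loop
      vertex 18.0 5.0 0.0
      vertex 3.0 5.0 0.0
      vertex 3.0 5.0 23.0
    endloop
  endfacet
  facet normal 0.0000 1.0000 0.0000
    outer loop
      vertex 18.0 5.0 0.0
      vertex 3.0 5.0 23.0
      vertex 18.0 5.0 23.0
    endloop
  endfacet
  facet normal 1.0000 0.0000 0.0000
    outer loop
      vertex 3.0 5.0 0.0
      vertex 3.0 29.0 0.0
      vertex 3.0 29.0 23.0
    endloop
  endfacet
  facet normal 1.0000 0.0000 0.0000
    outer loop
      vertex 3.0 5.0 0.0
      vertex 3.0 29.0 23.0
      vertex 3.0 5.0 23.0
    endloop
  endfacet
  facet normal 0.0000 1.0000 0.0000
    outer loop
      vertex 3.0 29.0 0.0
      vertex 0.0 29.0 0.0
      vertex 0.0 29.0 23.0
    endloop
  endfacet
  facet normal 0.0000 1.0000 0.0000
    outer loop
      vertex 3.0 29.0 0.0
      vertex 0.0 29.0 23.0
      vertex 3.0 29.0 23.0
    endloop
  endfacet
  facet normal -1.0000 0.0000 0.0000
    outer loop
      vertex 0.0 29.0 0.0
      vertex 0.0 0.0 0.0
      vertex 0.0 0.0 23.0
    endloop
  endfacet
  facet normal -1.0000 0.0000 0.0000
    outer loop
      vertex 0.0 29.0 0.0
      vertex 0.0 0.0 23.0
      vertex 0.0 29.0 23.0
    endloop
  endfacet
endsolid part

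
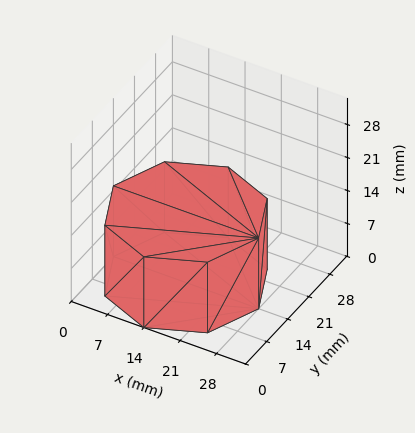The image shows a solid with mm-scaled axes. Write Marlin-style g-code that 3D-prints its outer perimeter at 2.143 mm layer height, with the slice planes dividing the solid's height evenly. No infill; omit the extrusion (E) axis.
Reading the render: the shape is a regular 8-sided prism (a cylinder approximated with 8 flat sides), circumscribed radius ≈ 14 mm, height ≈ 15 mm (dimensions read to the nearest mm from the axis ticks). For the g-code, the solid's height is divided into equal slices at the stated Δz and each level perimeter traced with G1 moves after a G0 lift.

; perimeter-only toolpath
G21 ; units = mm
G90 ; absolute positioning
G28 ; home
; layer 1
G0 Z2.143
G0 X28.000 Y14.000
G1 X23.899 Y23.899
G1 X14.000 Y28.000
G1 X4.101 Y23.899
G1 X0.000 Y14.000
G1 X4.101 Y4.101
G1 X14.000 Y0.000
G1 X23.899 Y4.101
G1 X28.000 Y14.000
; layer 2
G0 Z4.286
G0 X28.000 Y14.000
G1 X23.899 Y23.899
G1 X14.000 Y28.000
G1 X4.101 Y23.899
G1 X0.000 Y14.000
G1 X4.101 Y4.101
G1 X14.000 Y0.000
G1 X23.899 Y4.101
G1 X28.000 Y14.000
; layer 3
G0 Z6.429
G0 X28.000 Y14.000
G1 X23.899 Y23.899
G1 X14.000 Y28.000
G1 X4.101 Y23.899
G1 X0.000 Y14.000
G1 X4.101 Y4.101
G1 X14.000 Y0.000
G1 X23.899 Y4.101
G1 X28.000 Y14.000
; layer 4
G0 Z8.571
G0 X28.000 Y14.000
G1 X23.899 Y23.899
G1 X14.000 Y28.000
G1 X4.101 Y23.899
G1 X0.000 Y14.000
G1 X4.101 Y4.101
G1 X14.000 Y0.000
G1 X23.899 Y4.101
G1 X28.000 Y14.000
; layer 5
G0 Z10.714
G0 X28.000 Y14.000
G1 X23.899 Y23.899
G1 X14.000 Y28.000
G1 X4.101 Y23.899
G1 X0.000 Y14.000
G1 X4.101 Y4.101
G1 X14.000 Y0.000
G1 X23.899 Y4.101
G1 X28.000 Y14.000
; layer 6
G0 Z12.857
G0 X28.000 Y14.000
G1 X23.899 Y23.899
G1 X14.000 Y28.000
G1 X4.101 Y23.899
G1 X0.000 Y14.000
G1 X4.101 Y4.101
G1 X14.000 Y0.000
G1 X23.899 Y4.101
G1 X28.000 Y14.000
; layer 7
G0 Z15.000
G0 X28.000 Y14.000
G1 X23.899 Y23.899
G1 X14.000 Y28.000
G1 X4.101 Y23.899
G1 X0.000 Y14.000
G1 X4.101 Y4.101
G1 X14.000 Y0.000
G1 X23.899 Y4.101
G1 X28.000 Y14.000
M2 ; end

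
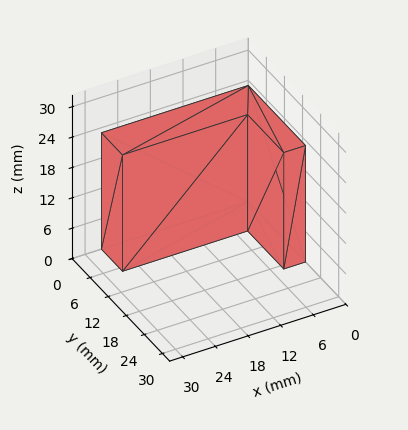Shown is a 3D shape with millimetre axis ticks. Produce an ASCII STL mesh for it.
Reading the render: the shape is an L-shaped prism: outer 27 × 19 mm, arm thicknesses ≈ 7 mm (horizontal) and 4 mm (vertical), extruded 23 mm in z (dimensions read to the nearest mm from the axis ticks). For the STL, each face is triangulated and given an outward normal.

solid part
  facet normal 0.0000 0.0000 -1.0000
    outer loop
      vertex 27.0 7.0 0.0
      vertex 27.0 0.0 0.0
      vertex 0.0 0.0 0.0
    endloop
  endfacet
  facet normal 0.0000 0.0000 -1.0000
    outer loop
      vertex 4.0 7.0 0.0
      vertex 27.0 7.0 0.0
      vertex 0.0 0.0 0.0
    endloop
  endfacet
  facet normal 0.0000 0.0000 -1.0000
    outer loop
      vertex 4.0 19.0 0.0
      vertex 4.0 7.0 0.0
      vertex 0.0 0.0 0.0
    endloop
  endfacet
  facet normal 0.0000 0.0000 -1.0000
    outer loop
      vertex 0.0 19.0 0.0
      vertex 4.0 19.0 0.0
      vertex 0.0 0.0 0.0
    endloop
  endfacet
  facet normal 0.0000 0.0000 1.0000
    outer loop
      vertex 0.0 0.0 23.0
      vertex 27.0 0.0 23.0
      vertex 27.0 7.0 23.0
    endloop
  endfacet
  facet normal 0.0000 0.0000 1.0000
    outer loop
      vertex 0.0 0.0 23.0
      vertex 27.0 7.0 23.0
      vertex 4.0 7.0 23.0
    endloop
  endfacet
  facet normal 0.0000 0.0000 1.0000
    outer loop
      vertex 0.0 0.0 23.0
      vertex 4.0 7.0 23.0
      vertex 4.0 19.0 23.0
    endloop
  endfacet
  facet normal 0.0000 0.0000 1.0000
    outer loop
      vertex 0.0 0.0 23.0
      vertex 4.0 19.0 23.0
      vertex 0.0 19.0 23.0
    endloop
  endfacet
  facet normal 0.0000 -1.0000 0.0000
    outer loop
      vertex 0.0 0.0 0.0
      vertex 27.0 0.0 0.0
      vertex 27.0 0.0 23.0
    endloop
  endfacet
  facet normal 0.0000 -1.0000 0.0000
    outer loop
      vertex 0.0 0.0 0.0
      vertex 27.0 0.0 23.0
      vertex 0.0 0.0 23.0
    endloop
  endfacet
  facet normal 1.0000 0.0000 0.0000
    outer loop
      vertex 27.0 0.0 0.0
      vertex 27.0 7.0 0.0
      vertex 27.0 7.0 23.0
    endloop
  endfacet
  facet normal 1.0000 0.0000 0.0000
    outer loop
      vertex 27.0 0.0 0.0
      vertex 27.0 7.0 23.0
      vertex 27.0 0.0 23.0
    endloop
  endfacet
  facet normal 0.0000 1.0000 0.0000
    outer loop
      vertex 27.0 7.0 0.0
      vertex 4.0 7.0 0.0
      vertex 4.0 7.0 23.0
    endloop
  endfacet
  facet normal 0.0000 1.0000 0.0000
    outer loop
      vertex 27.0 7.0 0.0
      vertex 4.0 7.0 23.0
      vertex 27.0 7.0 23.0
    endloop
  endfacet
  facet normal 1.0000 0.0000 0.0000
    outer loop
      vertex 4.0 7.0 0.0
      vertex 4.0 19.0 0.0
      vertex 4.0 19.0 23.0
    endloop
  endfacet
  facet normal 1.0000 0.0000 0.0000
    outer loop
      vertex 4.0 7.0 0.0
      vertex 4.0 19.0 23.0
      vertex 4.0 7.0 23.0
    endloop
  endfacet
  facet normal 0.0000 1.0000 0.0000
    outer loop
      vertex 4.0 19.0 0.0
      vertex 0.0 19.0 0.0
      vertex 0.0 19.0 23.0
    endloop
  endfacet
  facet normal 0.0000 1.0000 0.0000
    outer loop
      vertex 4.0 19.0 0.0
      vertex 0.0 19.0 23.0
      vertex 4.0 19.0 23.0
    endloop
  endfacet
  facet normal -1.0000 0.0000 0.0000
    outer loop
      vertex 0.0 19.0 0.0
      vertex 0.0 0.0 0.0
      vertex 0.0 0.0 23.0
    endloop
  endfacet
  facet normal -1.0000 0.0000 0.0000
    outer loop
      vertex 0.0 19.0 0.0
      vertex 0.0 0.0 23.0
      vertex 0.0 19.0 23.0
    endloop
  endfacet
endsolid part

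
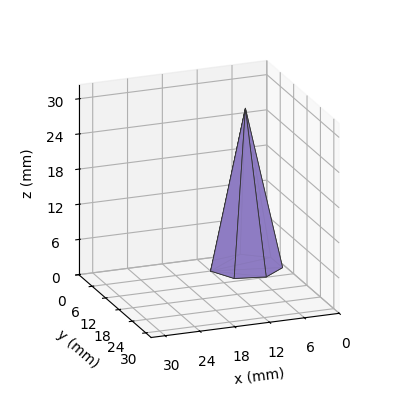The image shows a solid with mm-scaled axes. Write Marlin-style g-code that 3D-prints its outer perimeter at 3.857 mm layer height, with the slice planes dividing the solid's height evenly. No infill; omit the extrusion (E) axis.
Reading the render: the shape is a regular 7-sided pyramid, base circumscribed radius ≈ 6 mm, apex at z ≈ 27 mm (dimensions read to the nearest mm from the axis ticks). For the g-code, the solid's height is divided into equal slices at the stated Δz and each level perimeter traced with G1 moves after a G0 lift.

; perimeter-only toolpath
G21 ; units = mm
G90 ; absolute positioning
G28 ; home
; layer 1
G0 Z3.857
G0 X11.143 Y6.000
G1 X9.207 Y10.021
G1 X4.856 Y11.014
G1 X1.366 Y8.231
G1 X1.366 Y3.769
G1 X4.856 Y0.986
G1 X9.207 Y1.979
G1 X11.143 Y6.000
; layer 2
G0 Z7.714
G0 X10.286 Y6.000
G1 X8.672 Y9.351
G1 X5.046 Y10.179
G1 X2.139 Y7.859
G1 X2.139 Y4.141
G1 X5.046 Y1.821
G1 X8.672 Y2.649
G1 X10.286 Y6.000
; layer 3
G0 Z11.571
G0 X9.429 Y6.000
G1 X8.138 Y8.681
G1 X5.237 Y9.343
G1 X2.911 Y7.487
G1 X2.911 Y4.513
G1 X5.237 Y2.657
G1 X8.138 Y3.319
G1 X9.429 Y6.000
; layer 4
G0 Z15.429
G0 X8.571 Y6.000
G1 X7.603 Y8.010
G1 X5.428 Y8.507
G1 X3.683 Y7.116
G1 X3.683 Y4.884
G1 X5.428 Y3.493
G1 X7.603 Y3.990
G1 X8.571 Y6.000
; layer 5
G0 Z19.286
G0 X7.714 Y6.000
G1 X7.069 Y7.340
G1 X5.619 Y7.671
G1 X4.455 Y6.744
G1 X4.455 Y5.256
G1 X5.619 Y4.329
G1 X7.069 Y4.660
G1 X7.714 Y6.000
; layer 6
G0 Z23.143
G0 X6.857 Y6.000
G1 X6.534 Y6.670
G1 X5.809 Y6.836
G1 X5.228 Y6.372
G1 X5.228 Y5.628
G1 X5.809 Y5.164
G1 X6.534 Y5.330
G1 X6.857 Y6.000
M2 ; end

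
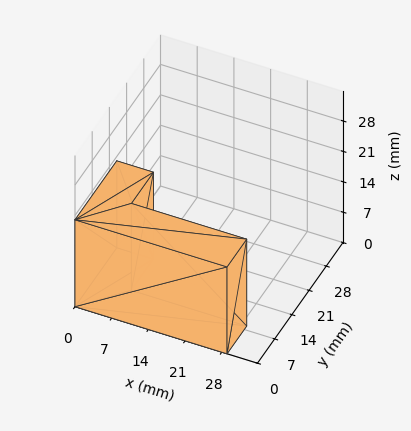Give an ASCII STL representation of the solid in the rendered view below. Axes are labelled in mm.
Reading the render: the shape is an L-shaped prism: outer 29 × 17 mm, arm thicknesses ≈ 8 mm (horizontal) and 7 mm (vertical), extruded 20 mm in z (dimensions read to the nearest mm from the axis ticks). For the STL, each face is triangulated and given an outward normal.

solid part
  facet normal 0.0000 0.0000 -1.0000
    outer loop
      vertex 29.0 8.0 0.0
      vertex 29.0 0.0 0.0
      vertex 0.0 0.0 0.0
    endloop
  endfacet
  facet normal 0.0000 0.0000 -1.0000
    outer loop
      vertex 7.0 8.0 0.0
      vertex 29.0 8.0 0.0
      vertex 0.0 0.0 0.0
    endloop
  endfacet
  facet normal 0.0000 0.0000 -1.0000
    outer loop
      vertex 7.0 17.0 0.0
      vertex 7.0 8.0 0.0
      vertex 0.0 0.0 0.0
    endloop
  endfacet
  facet normal 0.0000 0.0000 -1.0000
    outer loop
      vertex 0.0 17.0 0.0
      vertex 7.0 17.0 0.0
      vertex 0.0 0.0 0.0
    endloop
  endfacet
  facet normal 0.0000 0.0000 1.0000
    outer loop
      vertex 0.0 0.0 20.0
      vertex 29.0 0.0 20.0
      vertex 29.0 8.0 20.0
    endloop
  endfacet
  facet normal 0.0000 0.0000 1.0000
    outer loop
      vertex 0.0 0.0 20.0
      vertex 29.0 8.0 20.0
      vertex 7.0 8.0 20.0
    endloop
  endfacet
  facet normal 0.0000 0.0000 1.0000
    outer loop
      vertex 0.0 0.0 20.0
      vertex 7.0 8.0 20.0
      vertex 7.0 17.0 20.0
    endloop
  endfacet
  facet normal 0.0000 0.0000 1.0000
    outer loop
      vertex 0.0 0.0 20.0
      vertex 7.0 17.0 20.0
      vertex 0.0 17.0 20.0
    endloop
  endfacet
  facet normal 0.0000 -1.0000 0.0000
    outer loop
      vertex 0.0 0.0 0.0
      vertex 29.0 0.0 0.0
      vertex 29.0 0.0 20.0
    endloop
  endfacet
  facet normal 0.0000 -1.0000 0.0000
    outer loop
      vertex 0.0 0.0 0.0
      vertex 29.0 0.0 20.0
      vertex 0.0 0.0 20.0
    endloop
  endfacet
  facet normal 1.0000 0.0000 0.0000
    outer loop
      vertex 29.0 0.0 0.0
      vertex 29.0 8.0 0.0
      vertex 29.0 8.0 20.0
    endloop
  endfacet
  facet normal 1.0000 0.0000 0.0000
    outer loop
      vertex 29.0 0.0 0.0
      vertex 29.0 8.0 20.0
      vertex 29.0 0.0 20.0
    endloop
  endfacet
  facet normal 0.0000 1.0000 0.0000
    outer loop
      vertex 29.0 8.0 0.0
      vertex 7.0 8.0 0.0
      vertex 7.0 8.0 20.0
    endloop
  endfacet
  facet normal 0.0000 1.0000 0.0000
    outer loop
      vertex 29.0 8.0 0.0
      vertex 7.0 8.0 20.0
      vertex 29.0 8.0 20.0
    endloop
  endfacet
  facet normal 1.0000 0.0000 0.0000
    outer loop
      vertex 7.0 8.0 0.0
      vertex 7.0 17.0 0.0
      vertex 7.0 17.0 20.0
    endloop
  endfacet
  facet normal 1.0000 0.0000 0.0000
    outer loop
      vertex 7.0 8.0 0.0
      vertex 7.0 17.0 20.0
      vertex 7.0 8.0 20.0
    endloop
  endfacet
  facet normal 0.0000 1.0000 0.0000
    outer loop
      vertex 7.0 17.0 0.0
      vertex 0.0 17.0 0.0
      vertex 0.0 17.0 20.0
    endloop
  endfacet
  facet normal 0.0000 1.0000 0.0000
    outer loop
      vertex 7.0 17.0 0.0
      vertex 0.0 17.0 20.0
      vertex 7.0 17.0 20.0
    endloop
  endfacet
  facet normal -1.0000 0.0000 0.0000
    outer loop
      vertex 0.0 17.0 0.0
      vertex 0.0 0.0 0.0
      vertex 0.0 0.0 20.0
    endloop
  endfacet
  facet normal -1.0000 0.0000 0.0000
    outer loop
      vertex 0.0 17.0 0.0
      vertex 0.0 0.0 20.0
      vertex 0.0 17.0 20.0
    endloop
  endfacet
endsolid part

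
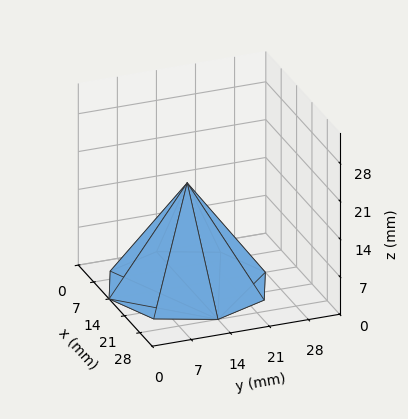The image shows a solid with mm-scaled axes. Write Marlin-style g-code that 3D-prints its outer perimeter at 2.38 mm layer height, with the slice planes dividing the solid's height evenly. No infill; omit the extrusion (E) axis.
Reading the render: the shape is a regular 8-sided pyramid, base circumscribed radius ≈ 14 mm, apex at z ≈ 19 mm (dimensions read to the nearest mm from the axis ticks). For the g-code, the solid's height is divided into equal slices at the stated Δz and each level perimeter traced with G1 moves after a G0 lift.

; perimeter-only toolpath
G21 ; units = mm
G90 ; absolute positioning
G28 ; home
; layer 1
G0 Z2.38
G0 X26.25 Y14.00
G1 X22.66 Y22.66
G1 X14.00 Y26.25
G1 X5.34 Y22.66
G1 X1.75 Y14.00
G1 X5.34 Y5.34
G1 X14.00 Y1.75
G1 X22.66 Y5.34
G1 X26.25 Y14.00
; layer 2
G0 Z4.75
G0 X24.50 Y14.00
G1 X21.42 Y21.42
G1 X14.00 Y24.50
G1 X6.57 Y21.42
G1 X3.50 Y14.00
G1 X6.57 Y6.57
G1 X14.00 Y3.50
G1 X21.42 Y6.57
G1 X24.50 Y14.00
; layer 3
G0 Z7.12
G0 X22.75 Y14.00
G1 X20.19 Y20.19
G1 X14.00 Y22.75
G1 X7.81 Y20.19
G1 X5.25 Y14.00
G1 X7.81 Y7.81
G1 X14.00 Y5.25
G1 X20.19 Y7.81
G1 X22.75 Y14.00
; layer 4
G0 Z9.50
G0 X21.00 Y14.00
G1 X18.95 Y18.95
G1 X14.00 Y21.00
G1 X9.05 Y18.95
G1 X7.00 Y14.00
G1 X9.05 Y9.05
G1 X14.00 Y7.00
G1 X18.95 Y9.05
G1 X21.00 Y14.00
; layer 5
G0 Z11.88
G0 X19.25 Y14.00
G1 X17.71 Y17.71
G1 X14.00 Y19.25
G1 X10.29 Y17.71
G1 X8.75 Y14.00
G1 X10.29 Y10.29
G1 X14.00 Y8.75
G1 X17.71 Y10.29
G1 X19.25 Y14.00
; layer 6
G0 Z14.25
G0 X17.50 Y14.00
G1 X16.48 Y16.48
G1 X14.00 Y17.50
G1 X11.53 Y16.48
G1 X10.50 Y14.00
G1 X11.53 Y11.53
G1 X14.00 Y10.50
G1 X16.48 Y11.53
G1 X17.50 Y14.00
; layer 7
G0 Z16.62
G0 X15.75 Y14.00
G1 X15.24 Y15.24
G1 X14.00 Y15.75
G1 X12.76 Y15.24
G1 X12.25 Y14.00
G1 X12.76 Y12.76
G1 X14.00 Y12.25
G1 X15.24 Y12.76
G1 X15.75 Y14.00
M2 ; end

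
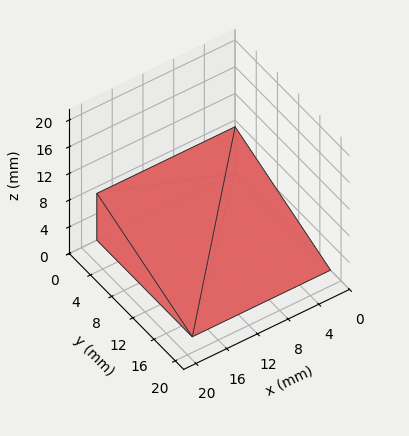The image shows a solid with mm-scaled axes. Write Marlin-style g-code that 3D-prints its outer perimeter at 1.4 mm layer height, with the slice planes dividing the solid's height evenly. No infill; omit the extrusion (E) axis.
Reading the render: the shape is a wedge (ramp): 18 × 18 mm base, rising to 7 mm along the y=0 edge and sloping linearly to z=0 at y=18 (dimensions read to the nearest mm from the axis ticks). For the g-code, the solid's height is divided into equal slices at the stated Δz and each level perimeter traced with G1 moves after a G0 lift.

; perimeter-only toolpath
G21 ; units = mm
G90 ; absolute positioning
G28 ; home
; layer 1
G0 Z1.4
G0 X0.0 Y0.0
G1 X18.0 Y0.0
G1 X18.0 Y14.4
G1 X0.0 Y14.4
G1 X0.0 Y0.0
; layer 2
G0 Z2.8
G0 X0.0 Y0.0
G1 X18.0 Y0.0
G1 X18.0 Y10.8
G1 X0.0 Y10.8
G1 X0.0 Y0.0
; layer 3
G0 Z4.2
G0 X0.0 Y0.0
G1 X18.0 Y0.0
G1 X18.0 Y7.2
G1 X0.0 Y7.2
G1 X0.0 Y0.0
; layer 4
G0 Z5.6
G0 X0.0 Y0.0
G1 X18.0 Y0.0
G1 X18.0 Y3.6
G1 X0.0 Y3.6
G1 X0.0 Y0.0
M2 ; end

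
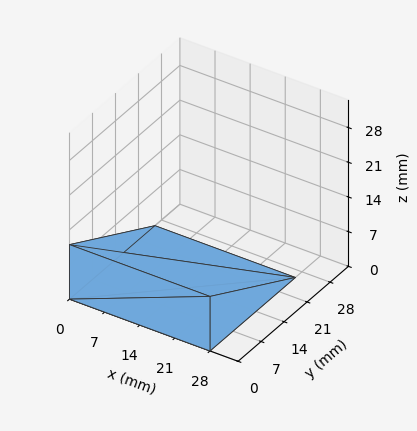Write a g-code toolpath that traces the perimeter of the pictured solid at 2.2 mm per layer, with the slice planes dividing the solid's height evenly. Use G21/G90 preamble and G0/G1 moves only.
Reading the render: the shape is a wedge (ramp): 28 × 26 mm base, rising to 11 mm along the y=0 edge and sloping linearly to z=0 at y=26 (dimensions read to the nearest mm from the axis ticks). For the g-code, the solid's height is divided into equal slices at the stated Δz and each level perimeter traced with G1 moves after a G0 lift.

; perimeter-only toolpath
G21 ; units = mm
G90 ; absolute positioning
G28 ; home
; layer 1
G0 Z2.2
G0 X0.0 Y0.0
G1 X28.0 Y0.0
G1 X28.0 Y20.8
G1 X0.0 Y20.8
G1 X0.0 Y0.0
; layer 2
G0 Z4.4
G0 X0.0 Y0.0
G1 X28.0 Y0.0
G1 X28.0 Y15.6
G1 X0.0 Y15.6
G1 X0.0 Y0.0
; layer 3
G0 Z6.6
G0 X0.0 Y0.0
G1 X28.0 Y0.0
G1 X28.0 Y10.4
G1 X0.0 Y10.4
G1 X0.0 Y0.0
; layer 4
G0 Z8.8
G0 X0.0 Y0.0
G1 X28.0 Y0.0
G1 X28.0 Y5.2
G1 X0.0 Y5.2
G1 X0.0 Y0.0
M2 ; end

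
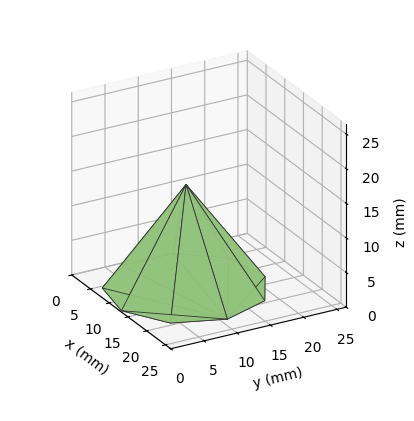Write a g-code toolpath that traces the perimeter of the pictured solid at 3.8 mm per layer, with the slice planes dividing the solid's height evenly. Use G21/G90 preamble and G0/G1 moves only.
Reading the render: the shape is a regular 9-sided pyramid, base circumscribed radius ≈ 11 mm, apex at z ≈ 15 mm (dimensions read to the nearest mm from the axis ticks). For the g-code, the solid's height is divided into equal slices at the stated Δz and each level perimeter traced with G1 moves after a G0 lift.

; perimeter-only toolpath
G21 ; units = mm
G90 ; absolute positioning
G28 ; home
; layer 1
G0 Z3.8
G0 X19.2 Y11.0
G1 X17.3 Y16.3
G1 X12.4 Y19.1
G1 X6.9 Y18.1
G1 X3.3 Y13.9
G1 X3.3 Y8.2
G1 X6.9 Y3.9
G1 X12.4 Y2.9
G1 X17.3 Y5.7
G1 X19.2 Y11.0
; layer 2
G0 Z7.5
G0 X16.5 Y11.0
G1 X15.2 Y14.6
G1 X11.9 Y16.4
G1 X8.2 Y15.8
G1 X5.8 Y12.9
G1 X5.8 Y9.1
G1 X8.2 Y6.2
G1 X11.9 Y5.6
G1 X15.2 Y7.5
G1 X16.5 Y11.0
; layer 3
G0 Z11.2
G0 X13.8 Y11.0
G1 X13.1 Y12.8
G1 X11.5 Y13.7
G1 X9.6 Y13.4
G1 X8.4 Y11.9
G1 X8.4 Y10.1
G1 X9.6 Y8.6
G1 X11.5 Y8.3
G1 X13.1 Y9.2
G1 X13.8 Y11.0
M2 ; end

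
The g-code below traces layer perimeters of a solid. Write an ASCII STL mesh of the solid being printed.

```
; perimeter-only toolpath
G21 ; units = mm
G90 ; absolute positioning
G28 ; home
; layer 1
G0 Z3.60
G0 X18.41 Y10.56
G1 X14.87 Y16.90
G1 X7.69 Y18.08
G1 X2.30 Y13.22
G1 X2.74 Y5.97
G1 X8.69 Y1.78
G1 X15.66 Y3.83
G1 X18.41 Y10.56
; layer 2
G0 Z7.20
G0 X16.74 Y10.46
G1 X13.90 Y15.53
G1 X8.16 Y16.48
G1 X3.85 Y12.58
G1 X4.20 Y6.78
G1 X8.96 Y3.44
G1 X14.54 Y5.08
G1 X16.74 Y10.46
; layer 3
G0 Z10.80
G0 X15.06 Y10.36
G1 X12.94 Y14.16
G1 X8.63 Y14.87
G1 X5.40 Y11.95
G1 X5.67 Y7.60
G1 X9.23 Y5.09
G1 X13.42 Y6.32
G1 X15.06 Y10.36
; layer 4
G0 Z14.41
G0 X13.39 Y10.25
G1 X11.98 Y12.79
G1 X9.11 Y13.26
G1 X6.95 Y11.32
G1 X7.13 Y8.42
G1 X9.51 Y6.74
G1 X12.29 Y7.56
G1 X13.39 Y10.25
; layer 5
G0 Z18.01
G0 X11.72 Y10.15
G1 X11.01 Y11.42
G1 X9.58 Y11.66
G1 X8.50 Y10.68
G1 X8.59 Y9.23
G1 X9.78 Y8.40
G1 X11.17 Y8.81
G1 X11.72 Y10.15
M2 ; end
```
solid part
  facet normal 0.0000 0.0000 -1.0000
    outer loop
      vertex 7.22 19.69 0.00
      vertex 15.83 18.27 0.00
      vertex 20.08 10.66 0.00
    endloop
  endfacet
  facet normal 0.0000 0.0000 -1.0000
    outer loop
      vertex 0.75 13.85 0.00
      vertex 7.22 19.69 0.00
      vertex 20.08 10.66 0.00
    endloop
  endfacet
  facet normal 0.0000 0.0000 -1.0000
    outer loop
      vertex 1.28 5.15 0.00
      vertex 0.75 13.85 0.00
      vertex 20.08 10.66 0.00
    endloop
  endfacet
  facet normal 0.0000 0.0000 -1.0000
    outer loop
      vertex 8.42 0.13 0.00
      vertex 1.28 5.15 0.00
      vertex 20.08 10.66 0.00
    endloop
  endfacet
  facet normal 0.0000 0.0000 -1.0000
    outer loop
      vertex 16.78 2.59 0.00
      vertex 8.42 0.13 0.00
      vertex 20.08 10.66 0.00
    endloop
  endfacet
  facet normal 0.8052 0.4497 0.3864
    outer loop
      vertex 20.08 10.66 0.00
      vertex 15.83 18.27 0.00
      vertex 10.05 10.05 21.61
    endloop
  endfacet
  facet normal 0.1501 0.9101 0.3863
    outer loop
      vertex 15.83 18.27 0.00
      vertex 7.22 19.69 0.00
      vertex 10.05 10.05 21.61
    endloop
  endfacet
  facet normal -0.6180 0.6847 0.3864
    outer loop
      vertex 7.22 19.69 0.00
      vertex 0.75 13.85 0.00
      vertex 10.05 10.05 21.61
    endloop
  endfacet
  facet normal -0.9206 -0.0561 0.3863
    outer loop
      vertex 0.75 13.85 0.00
      vertex 1.28 5.15 0.00
      vertex 10.05 10.05 21.61
    endloop
  endfacet
  facet normal -0.5305 -0.7545 0.3864
    outer loop
      vertex 1.28 5.15 0.00
      vertex 8.42 0.13 0.00
      vertex 10.05 10.05 21.61
    endloop
  endfacet
  facet normal 0.2604 -0.8848 0.3865
    outer loop
      vertex 8.42 0.13 0.00
      vertex 16.78 2.59 0.00
      vertex 10.05 10.05 21.61
    endloop
  endfacet
  facet normal 0.8537 -0.3491 0.3864
    outer loop
      vertex 16.78 2.59 0.00
      vertex 20.08 10.66 0.00
      vertex 10.05 10.05 21.61
    endloop
  endfacet
endsolid part

The G0 Z moves step by Δz≈3.60 mm. The G1 loops shrink linearly with z, so the solid tapers from its base footprint up to z≈21.6. Closing with a flat bottom cap and the tapered top and triangulating gives 12 facets — a regular 7-sided pyramid, base circumscribed radius ≈ 10.1 mm, apex at z ≈ 21.6 mm.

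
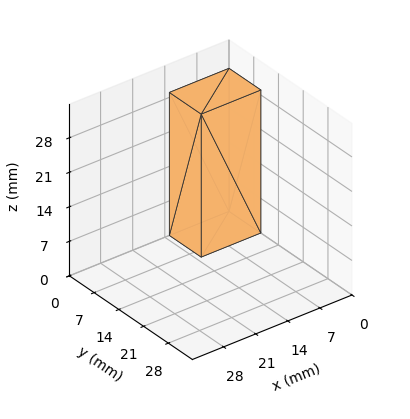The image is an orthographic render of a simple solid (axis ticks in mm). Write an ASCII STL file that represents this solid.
Reading the render: the shape is a rectangular box, roughly 13 × 9 mm footprint and 29 mm tall (dimensions read to the nearest mm from the axis ticks). For the STL, each face is triangulated and given an outward normal.

solid part
  facet normal 0.0000 0.0000 -1.0000
    outer loop
      vertex 13.00 9.00 0.00
      vertex 13.00 0.00 0.00
      vertex 0.00 0.00 0.00
    endloop
  endfacet
  facet normal 0.0000 0.0000 -1.0000
    outer loop
      vertex 0.00 9.00 0.00
      vertex 13.00 9.00 0.00
      vertex 0.00 0.00 0.00
    endloop
  endfacet
  facet normal 0.0000 0.0000 1.0000
    outer loop
      vertex 0.00 0.00 29.00
      vertex 13.00 0.00 29.00
      vertex 13.00 9.00 29.00
    endloop
  endfacet
  facet normal 0.0000 0.0000 1.0000
    outer loop
      vertex 0.00 0.00 29.00
      vertex 13.00 9.00 29.00
      vertex 0.00 9.00 29.00
    endloop
  endfacet
  facet normal 0.0000 -1.0000 0.0000
    outer loop
      vertex 0.00 0.00 0.00
      vertex 13.00 0.00 0.00
      vertex 13.00 0.00 29.00
    endloop
  endfacet
  facet normal 0.0000 -1.0000 0.0000
    outer loop
      vertex 0.00 0.00 0.00
      vertex 13.00 0.00 29.00
      vertex 0.00 0.00 29.00
    endloop
  endfacet
  facet normal 0.0000 1.0000 0.0000
    outer loop
      vertex 13.00 9.00 29.00
      vertex 13.00 9.00 0.00
      vertex 0.00 9.00 0.00
    endloop
  endfacet
  facet normal 0.0000 1.0000 0.0000
    outer loop
      vertex 0.00 9.00 29.00
      vertex 13.00 9.00 29.00
      vertex 0.00 9.00 0.00
    endloop
  endfacet
  facet normal -1.0000 0.0000 0.0000
    outer loop
      vertex 0.00 9.00 29.00
      vertex 0.00 9.00 0.00
      vertex 0.00 0.00 0.00
    endloop
  endfacet
  facet normal -1.0000 0.0000 0.0000
    outer loop
      vertex 0.00 0.00 29.00
      vertex 0.00 9.00 29.00
      vertex 0.00 0.00 0.00
    endloop
  endfacet
  facet normal 1.0000 0.0000 0.0000
    outer loop
      vertex 13.00 0.00 0.00
      vertex 13.00 9.00 0.00
      vertex 13.00 9.00 29.00
    endloop
  endfacet
  facet normal 1.0000 0.0000 0.0000
    outer loop
      vertex 13.00 0.00 0.00
      vertex 13.00 9.00 29.00
      vertex 13.00 0.00 29.00
    endloop
  endfacet
endsolid part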